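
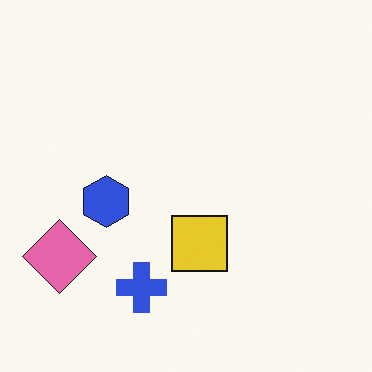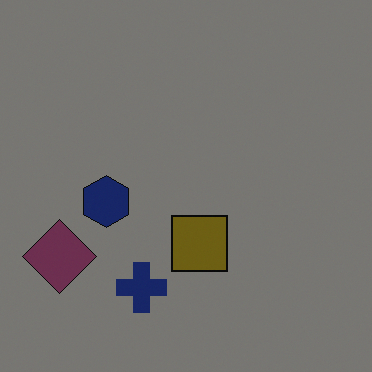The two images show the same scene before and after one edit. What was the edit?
It was substantially darkened.

Every pixel — background and shapes alike — is uniformly darkened.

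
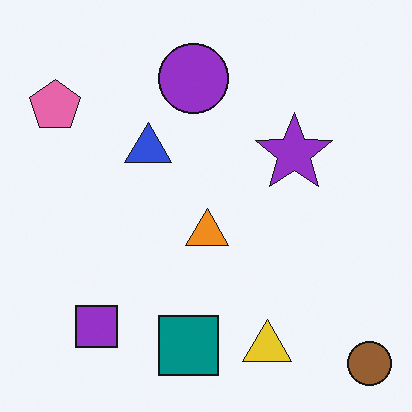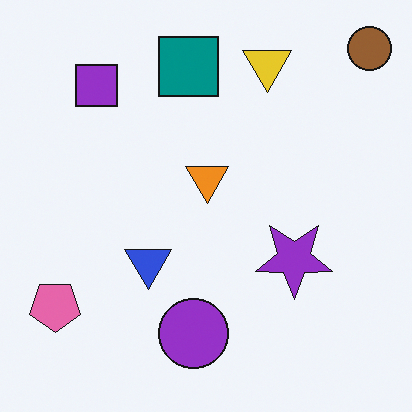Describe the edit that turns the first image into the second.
This is the original image flipped vertically (top ↔ bottom).

The brown circle is in the bottom-right of the first image and the top-right of the second — shapes on opposite sides of the horizontal midline have swapped in a mirror flip.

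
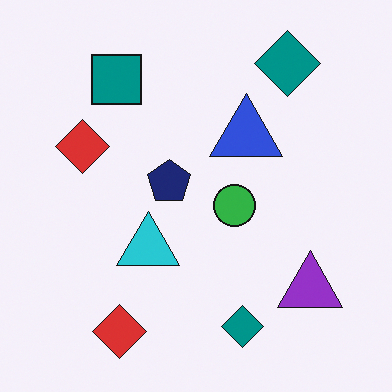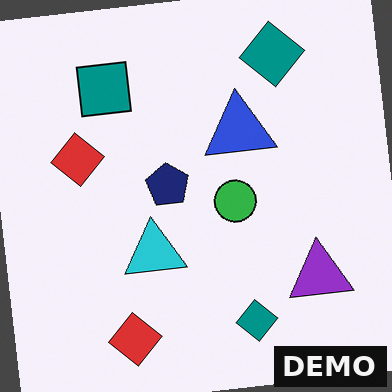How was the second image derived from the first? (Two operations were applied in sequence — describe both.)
The image was rotated counter-clockwise by a small amount, then watermarked with the text "DEMO" in the lower-right corner.

Every shape is tilted by the same angle and the image corners show triangular fill wedges — a whole-image rotation by a non-right angle. A dark label reading "DEMO" appears in the lower-right corner.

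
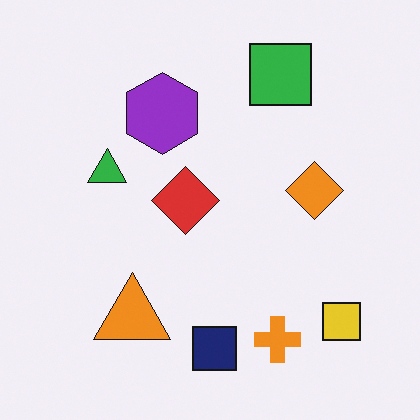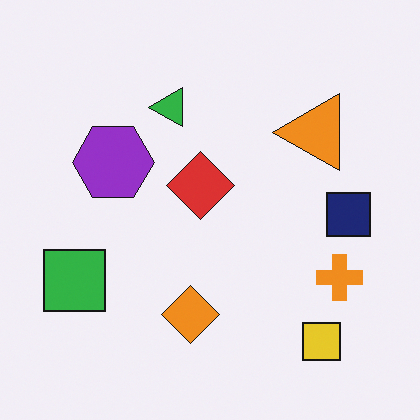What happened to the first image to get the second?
The image was transposed (reflected across the top-left ↔ bottom-right diagonal).

Shapes have swapped their row and column positions — what was in the top-right is now in the bottom-left — a diagonal reflection.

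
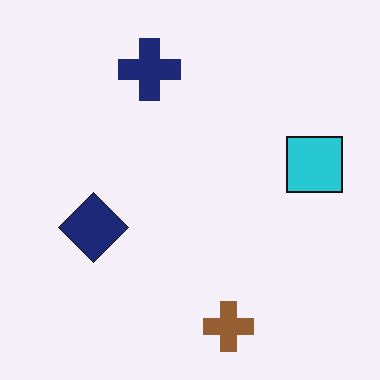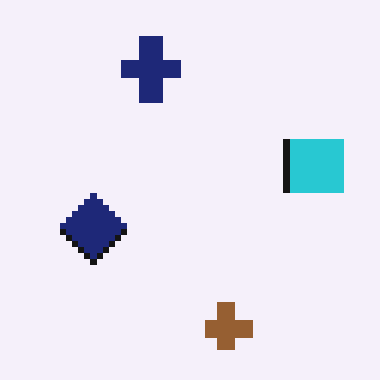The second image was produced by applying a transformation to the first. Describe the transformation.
Pixelated into visible square blocks.

Shapes are reduced to large square blocks; fine edges and outlines are lost — a downscale-then-upscale (mosaic) effect.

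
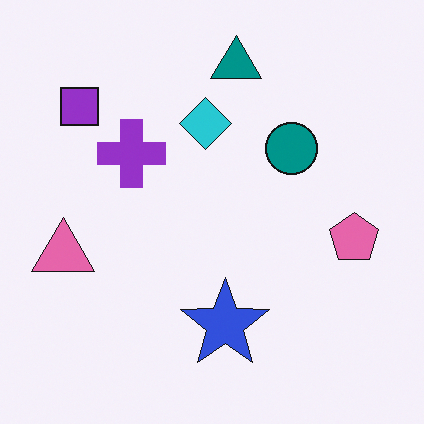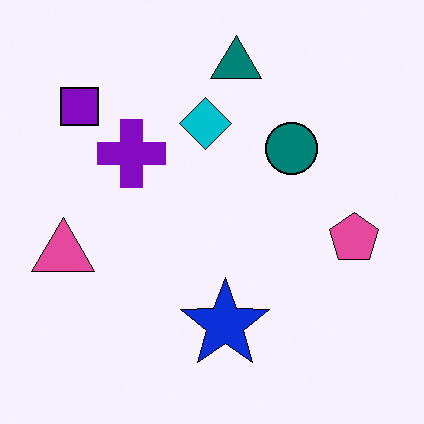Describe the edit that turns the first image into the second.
Given slightly increased contrast.

Tones are pushed away from mid-grey across the whole image — a global contrast change.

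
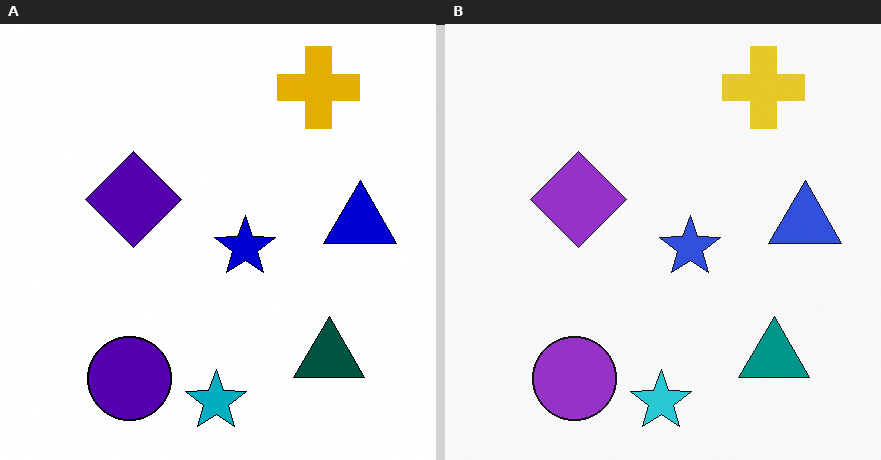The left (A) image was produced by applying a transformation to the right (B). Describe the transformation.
This is the original image boosted in contrast.

Tones are pushed away from mid-grey across the whole image — a global contrast change.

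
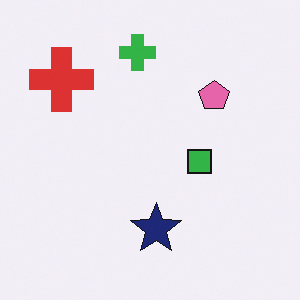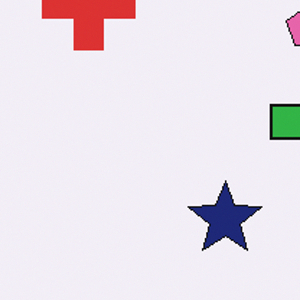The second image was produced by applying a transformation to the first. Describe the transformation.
The transformation is: cropped slightly and scaled back up.

The visible shapes are larger and the field of view is narrower; shapes near the original edges may be partly or wholly outside the frame — a crop-and-rescale.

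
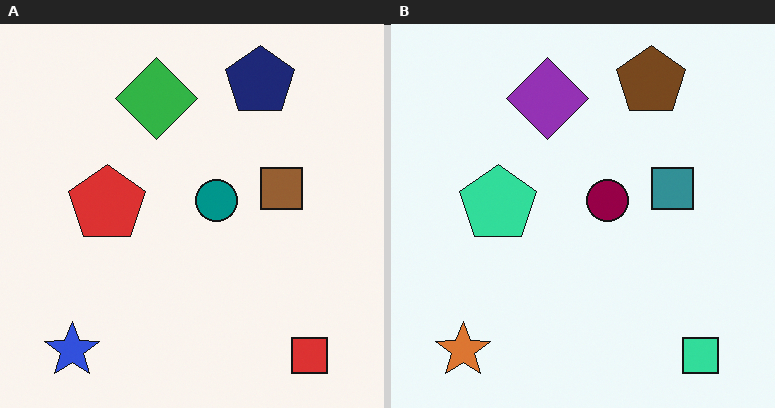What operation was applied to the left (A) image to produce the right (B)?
The transformation is: hue-shifted by a large amount.

Every shape's color has rotated by the same amount around the hue wheel — a uniform hue shift.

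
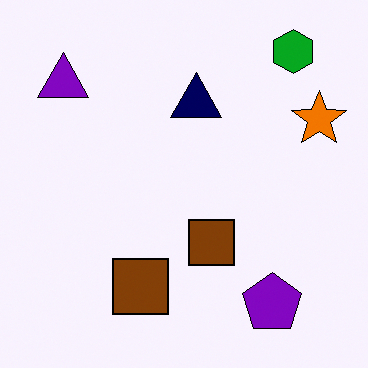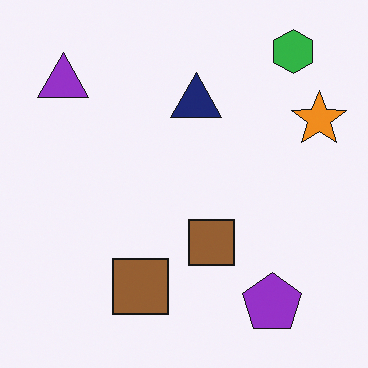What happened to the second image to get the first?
The first image is the second given slightly increased contrast.

Tones are pushed away from mid-grey across the whole image — a global contrast change.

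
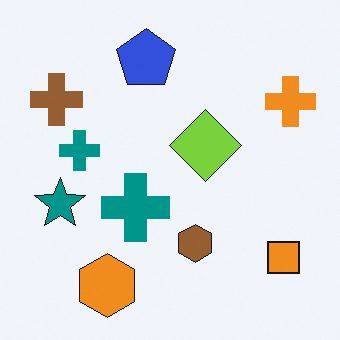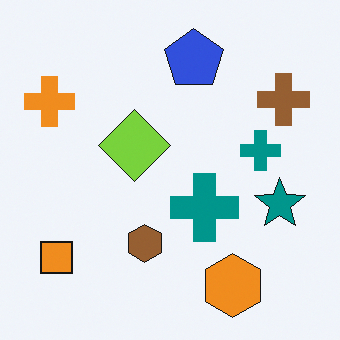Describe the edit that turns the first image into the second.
This is the original image flipped horizontally (left ↔ right).

The orange cross is in the top-right of the first image and the top-left of the second — shapes on opposite sides of the vertical midline have swapped in a mirror flip.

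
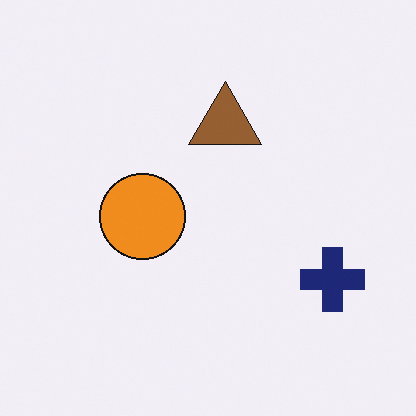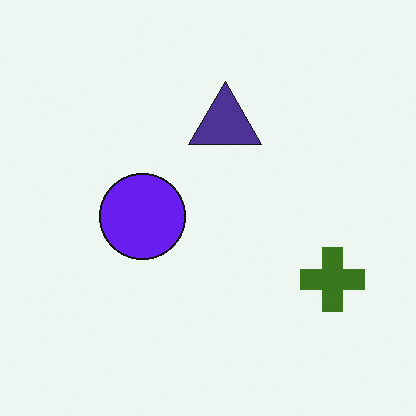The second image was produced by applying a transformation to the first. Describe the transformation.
This is the original image hue-shifted through roughly half the color wheel.

Every shape's color has rotated by the same amount around the hue wheel — a uniform hue shift.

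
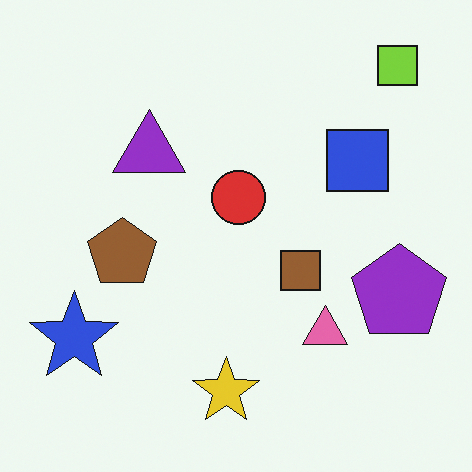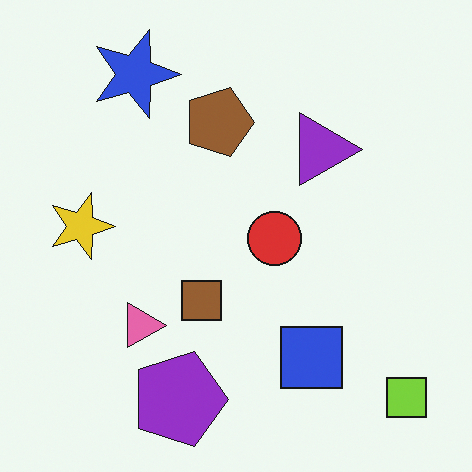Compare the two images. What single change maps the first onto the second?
The second image is the first rotated 90° clockwise.

The lime square sits in the top-right of the first image and the bottom-right of the second — consistent with a whole-image 90° clockwise rotation.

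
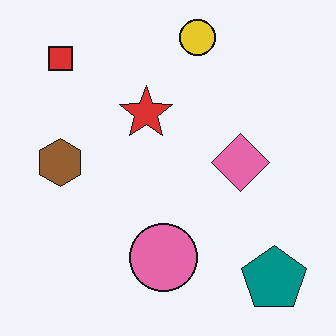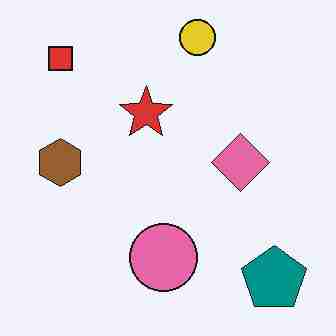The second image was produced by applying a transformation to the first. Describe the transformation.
The second image is the first heavily JPEG-compressed with obvious blocking artifacts.

Blocky 8×8 compression artifacts appear around shape edges and the flat background shows ringing — characteristic JPEG degradation.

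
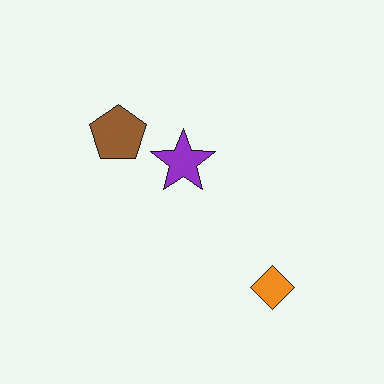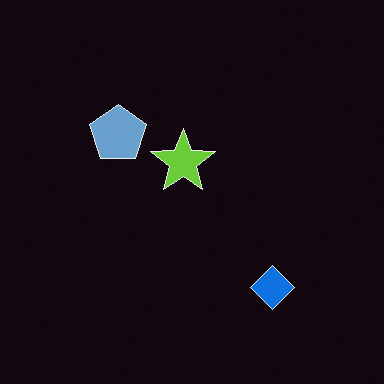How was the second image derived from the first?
The second image is the first color-inverted (negative).

The light background has become dark and every shape's color is its complement — a photographic negative.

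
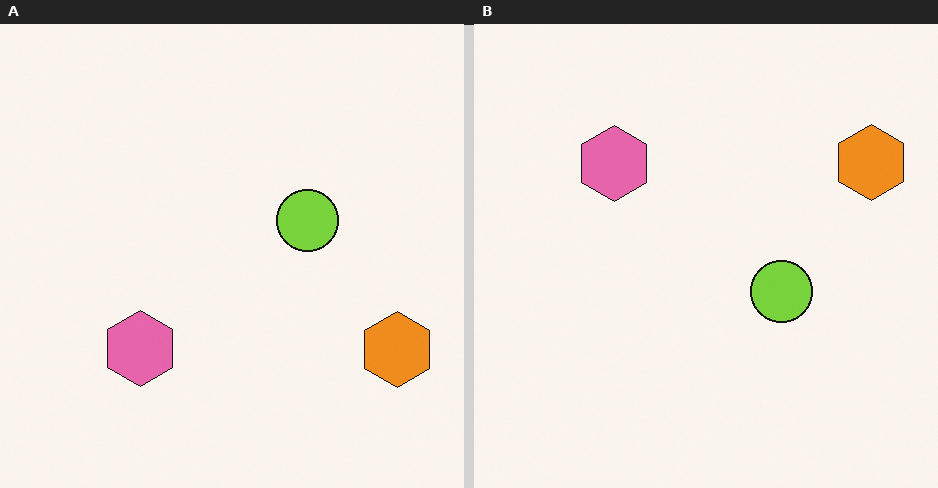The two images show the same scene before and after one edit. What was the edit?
The right (B) image is the left (A) flipped vertically (top ↔ bottom).

The orange hexagon is in the bottom-right of the left (A) image and the top-right of the right (B) — shapes on opposite sides of the horizontal midline have swapped in a mirror flip.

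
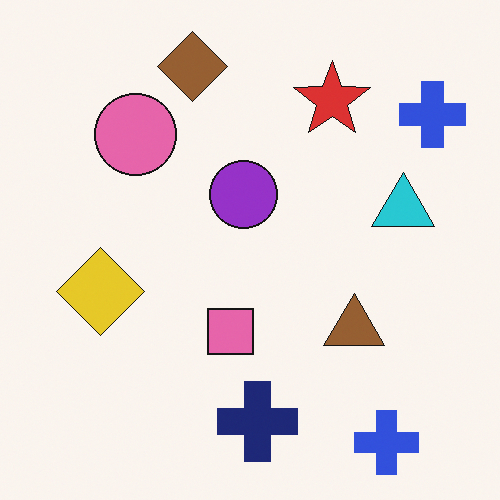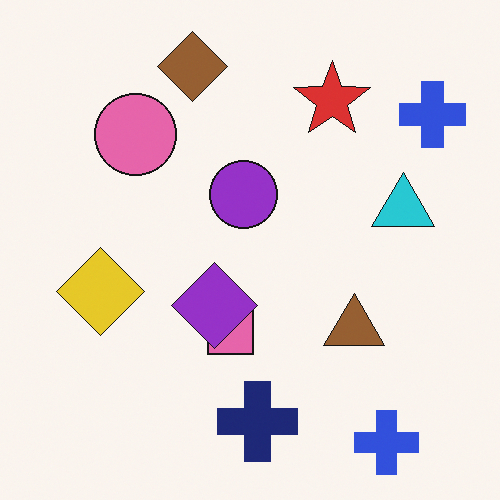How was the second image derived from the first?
This is the original image overlaid with an additional purple diamond.

A purple diamond appears in the second image that is absent from the first.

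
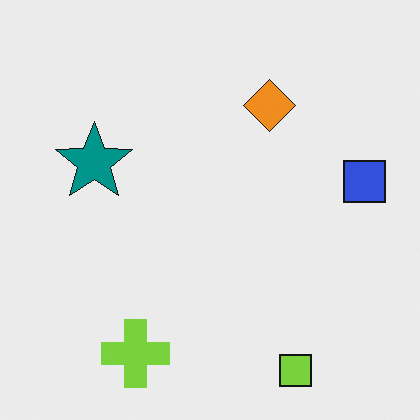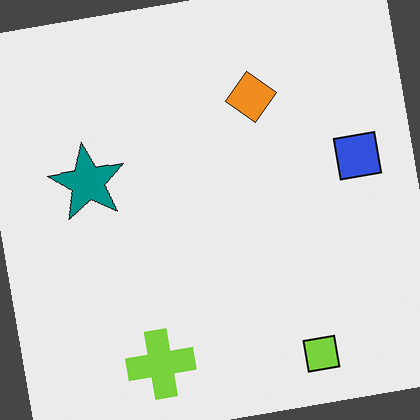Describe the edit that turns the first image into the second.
This is the original image rotated counter-clockwise by a slight angle.

Every shape is tilted by the same angle and the image corners show triangular fill wedges — a whole-image rotation by a non-right angle.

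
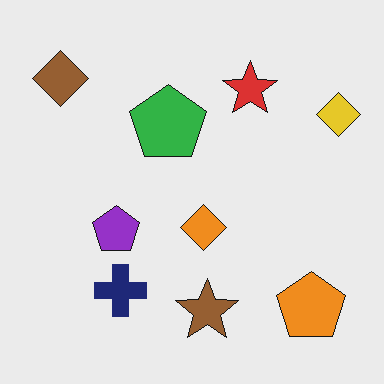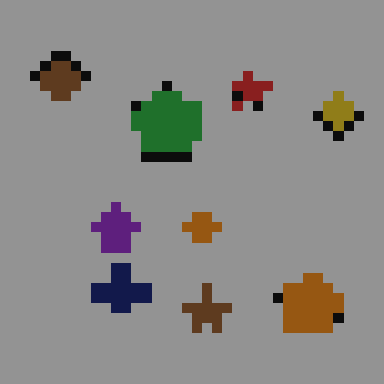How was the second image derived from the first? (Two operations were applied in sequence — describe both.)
Darkened a lot, then coarsely pixelated.

Every pixel — background and shapes alike — is uniformly darkened. Shapes are reduced to large square blocks; fine edges and outlines are lost — a downscale-then-upscale (mosaic) effect.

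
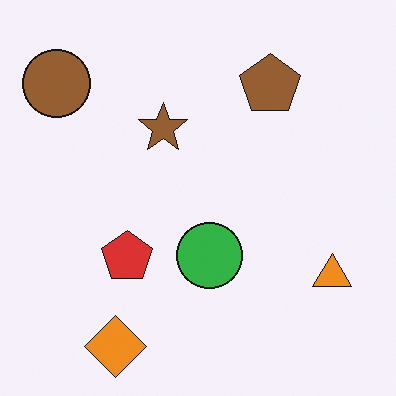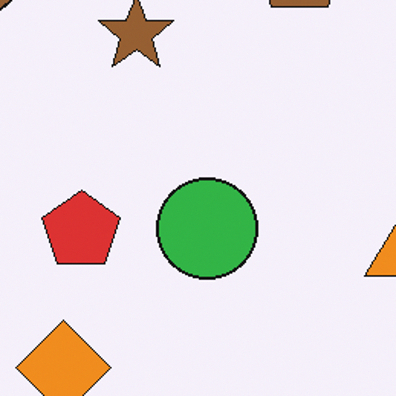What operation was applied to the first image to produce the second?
The second image is the first cropped slightly and scaled back up.

The visible shapes are larger and the field of view is narrower; shapes near the original edges may be partly or wholly outside the frame — a crop-and-rescale.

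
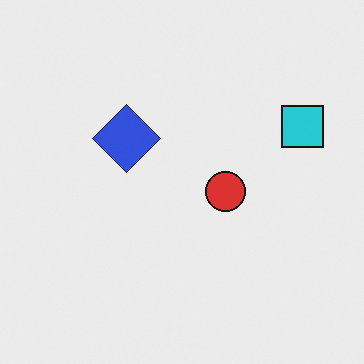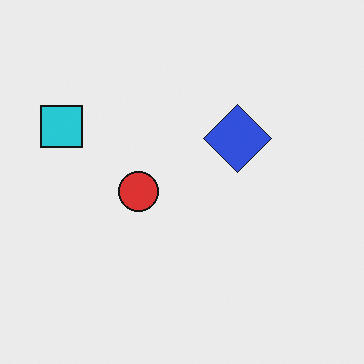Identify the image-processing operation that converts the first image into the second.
This is the original image flipped horizontally (left ↔ right).

The cyan square is in the right of the first image and the left of the second — shapes on opposite sides of the vertical midline have swapped in a mirror flip.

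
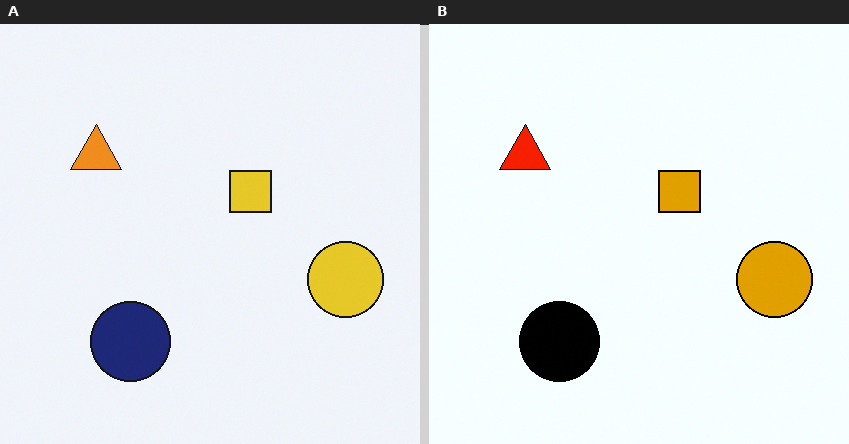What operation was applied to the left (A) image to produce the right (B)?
It was boosted in contrast.

Tones are pushed away from mid-grey across the whole image — a global contrast change.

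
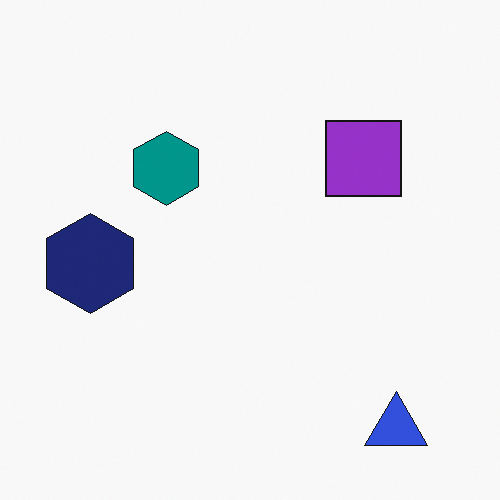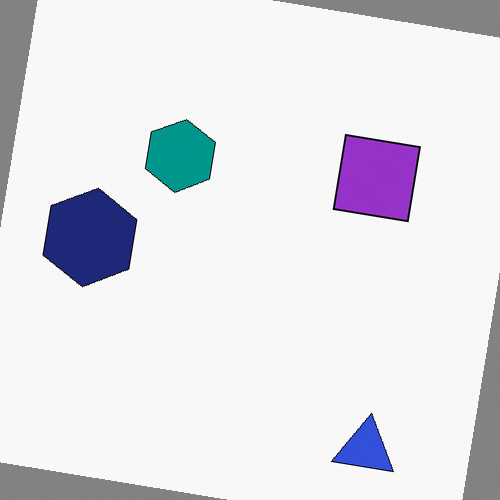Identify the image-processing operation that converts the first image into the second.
The image was rotated clockwise by a few degrees.

Every shape is tilted by the same angle and the image corners show triangular fill wedges — a whole-image rotation by a non-right angle.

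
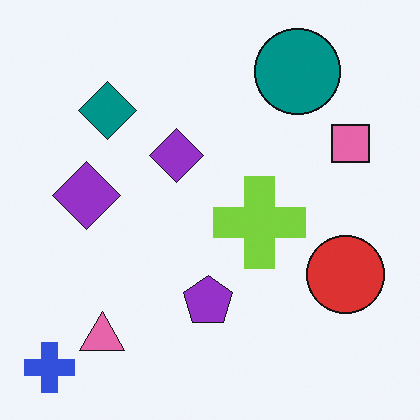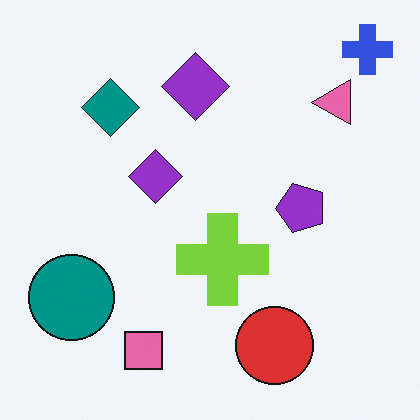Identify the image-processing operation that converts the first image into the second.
The image was transposed (reflected across the top-left ↔ bottom-right diagonal).

Shapes have swapped their row and column positions — what was in the top-right is now in the bottom-left — a diagonal reflection.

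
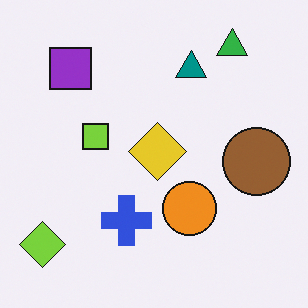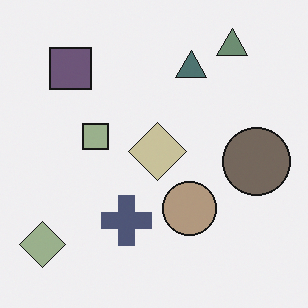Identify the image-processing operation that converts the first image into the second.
The transformation is: heavily desaturated.

All colors are more muted and greyish — a global saturation change.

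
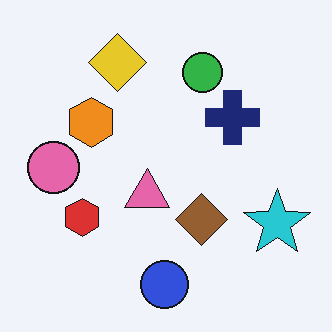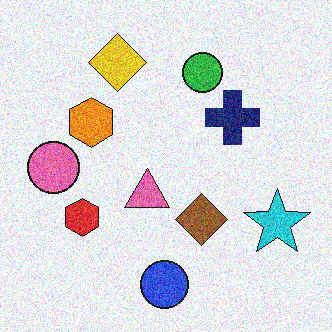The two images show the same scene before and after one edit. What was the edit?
Degraded with visible gaussian noise.

Random speckle covers the whole image, including the flat background.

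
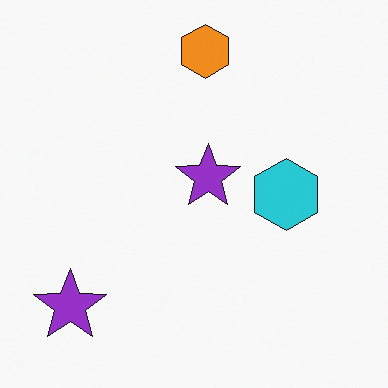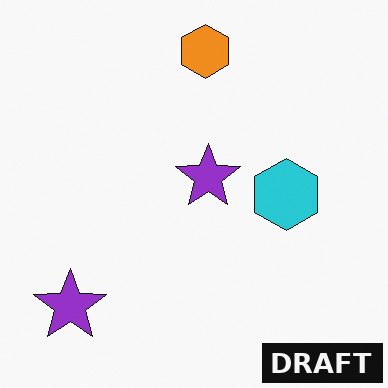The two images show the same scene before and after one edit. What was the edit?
The second image is the first watermarked with the text "DRAFT" in the lower-right corner.

A dark label reading "DRAFT" appears in the lower-right corner.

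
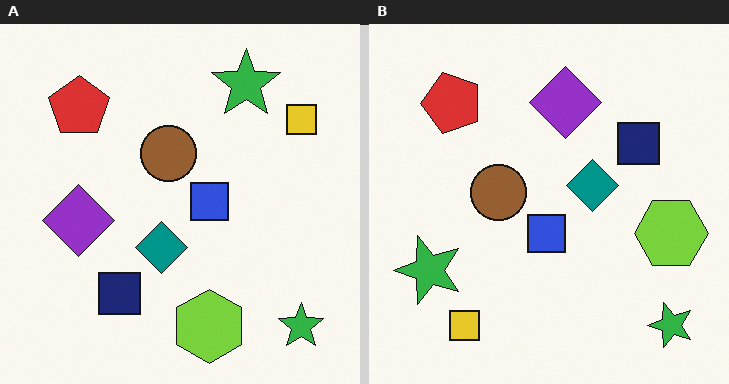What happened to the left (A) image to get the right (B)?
It was transposed (reflected across the top-left ↔ bottom-right diagonal).

Shapes have swapped their row and column positions — what was in the top-right is now in the bottom-left — a diagonal reflection.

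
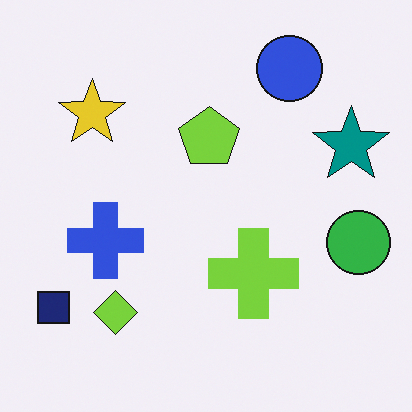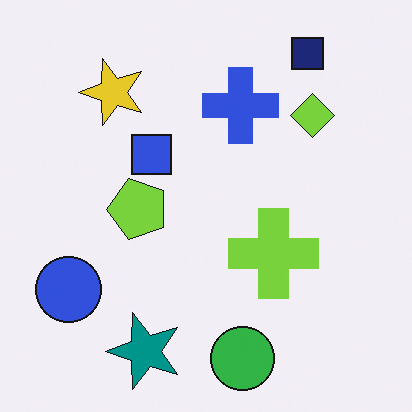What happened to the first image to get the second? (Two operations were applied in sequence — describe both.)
The image was transposed (reflected across the top-left ↔ bottom-right diagonal), then overlaid with an additional blue square.

Shapes have swapped their row and column positions — what was in the top-right is now in the bottom-left — a diagonal reflection. A blue square appears in the second image that is absent from the first.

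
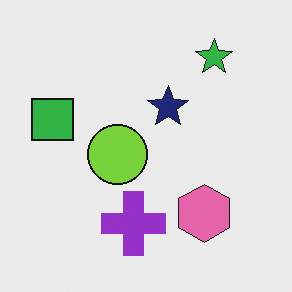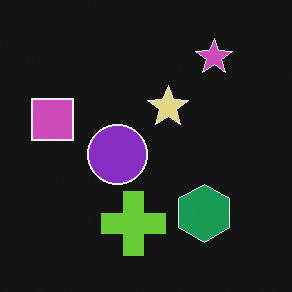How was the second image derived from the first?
It was color-inverted (negative).

The light background has become dark and every shape's color is its complement — a photographic negative.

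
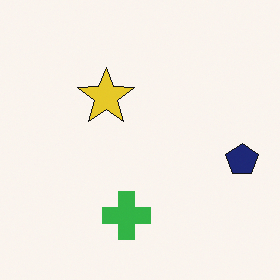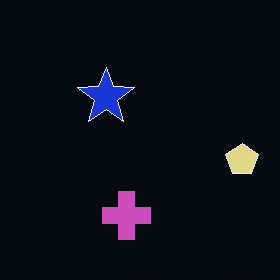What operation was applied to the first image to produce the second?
The second image is the first color-inverted (negative).

The light background has become dark and every shape's color is its complement — a photographic negative.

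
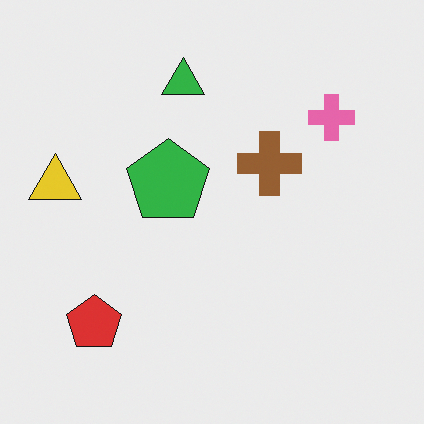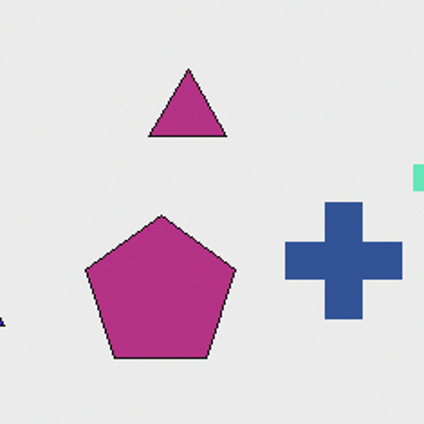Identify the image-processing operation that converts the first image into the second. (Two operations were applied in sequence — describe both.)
The transformation is: cropped to a noticeably smaller region and rescaled, then hue-shifted through roughly half the color wheel.

The visible shapes are larger and the field of view is narrower; shapes near the original edges may be partly or wholly outside the frame — a crop-and-rescale. Every shape's color has rotated by the same amount around the hue wheel — a uniform hue shift.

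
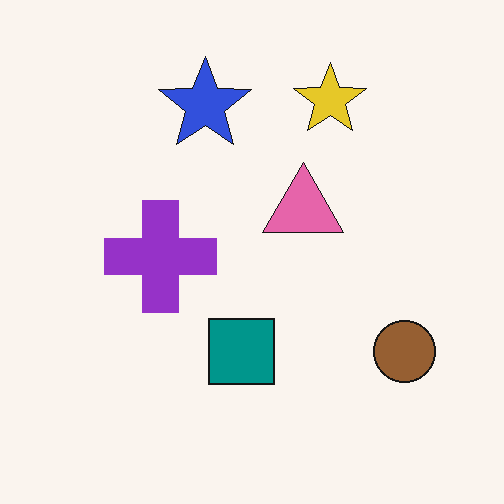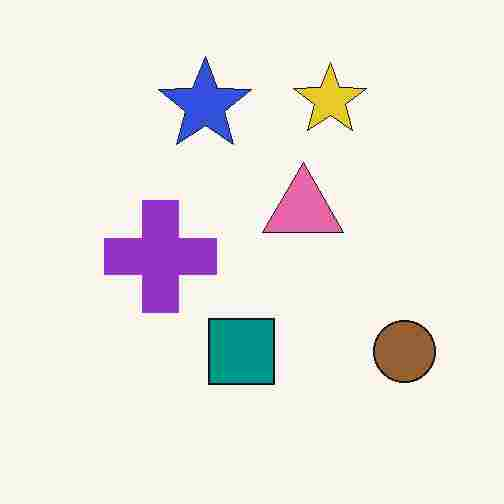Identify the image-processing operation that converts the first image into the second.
The second image is the first heavily JPEG-compressed with obvious blocking artifacts.

Blocky 8×8 compression artifacts appear around shape edges and the flat background shows ringing — characteristic JPEG degradation.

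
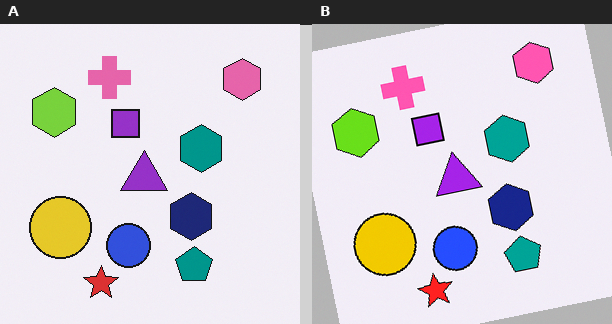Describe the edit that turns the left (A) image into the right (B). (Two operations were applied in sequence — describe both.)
It was rotated counter-clockwise by a few degrees, then slightly oversaturated.

Every shape is tilted by the same angle and the image corners show triangular fill wedges — a whole-image rotation by a non-right angle. All colors are more vivid — a global saturation change.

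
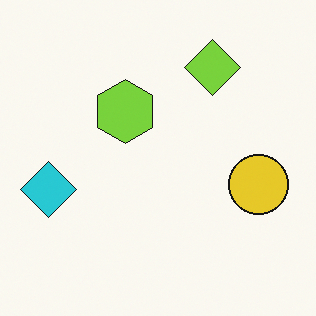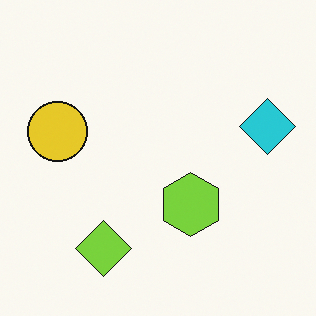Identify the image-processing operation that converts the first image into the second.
The image was rotated 180°.

The cyan diamond sits in the left of the first image and the right of the second — consistent with a whole-image 180° rotation.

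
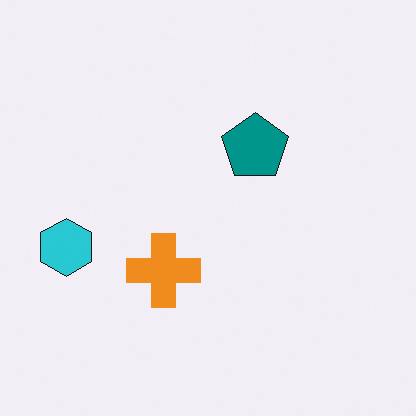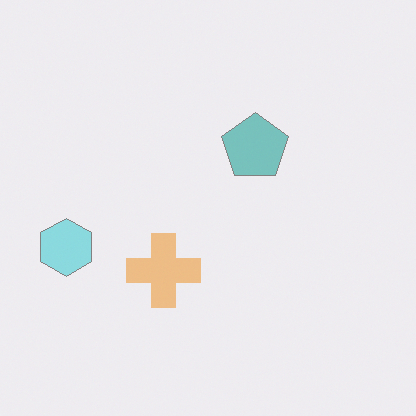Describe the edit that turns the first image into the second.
The transformation is: washed out (contrast reduced).

Tones are pushed toward mid-grey across the whole image — a global contrast change.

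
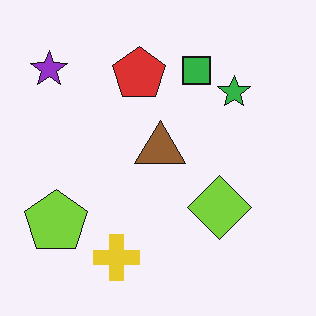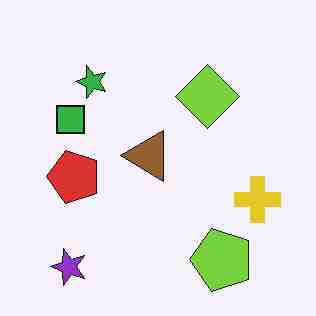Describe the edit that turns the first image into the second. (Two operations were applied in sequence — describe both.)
This is the original image rotated 90° counter-clockwise, then heavily JPEG-compressed with obvious blocking artifacts.

The purple star sits in the top-left of the first image and the bottom-left of the second — consistent with a whole-image 90° counter-clockwise rotation. Blocky 8×8 compression artifacts appear around shape edges and the flat background shows ringing — characteristic JPEG degradation.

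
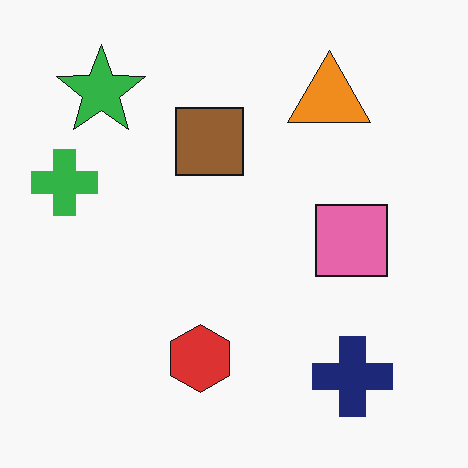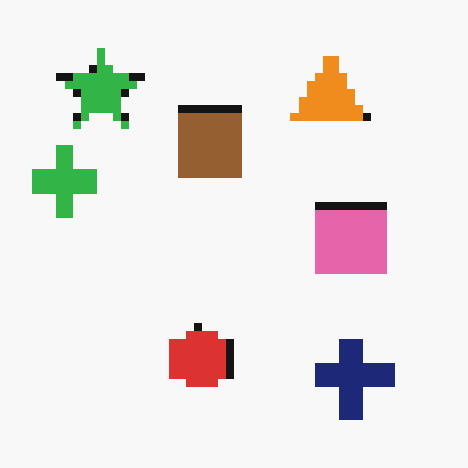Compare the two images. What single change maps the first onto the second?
The second image is the first pixelated into visible square blocks.

Shapes are reduced to large square blocks; fine edges and outlines are lost — a downscale-then-upscale (mosaic) effect.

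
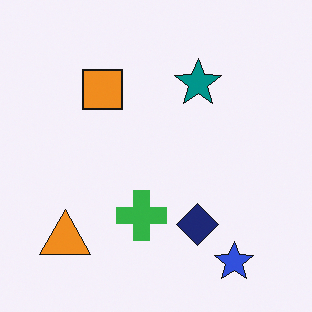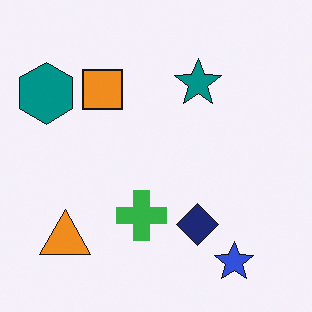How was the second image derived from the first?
The image was overlaid with an additional teal hexagon.

A teal hexagon appears in the second image that is absent from the first.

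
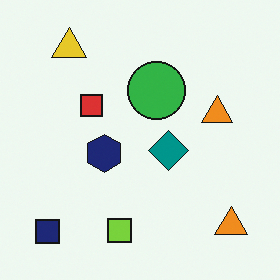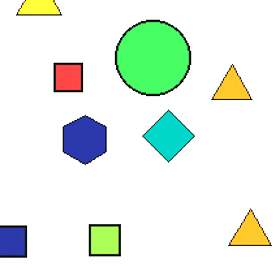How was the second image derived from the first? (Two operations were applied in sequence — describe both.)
It was cropped to a modestly smaller region and rescaled, then brightened a lot.

The visible shapes are larger and the field of view is narrower; shapes near the original edges may be partly or wholly outside the frame — a crop-and-rescale. Every pixel — background and shapes alike — is uniformly brightened.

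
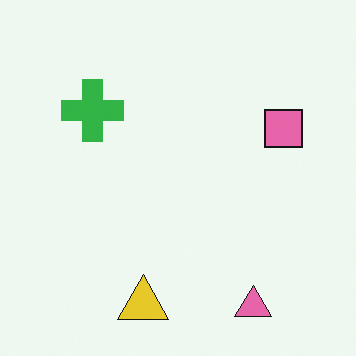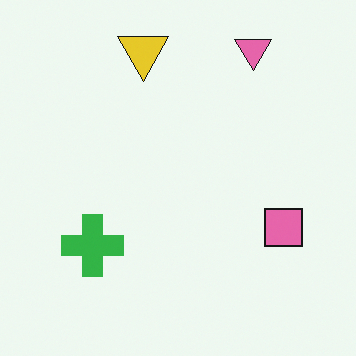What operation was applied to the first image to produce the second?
Flipped vertically (top ↔ bottom).

The pink triangle is in the bottom-right of the first image and the top-right of the second — shapes on opposite sides of the horizontal midline have swapped in a mirror flip.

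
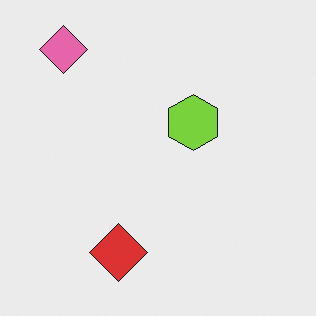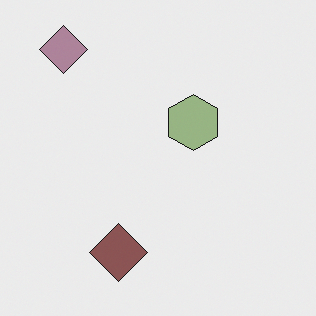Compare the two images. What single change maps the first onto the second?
This is the original image heavily desaturated.

All colors are more muted and greyish — a global saturation change.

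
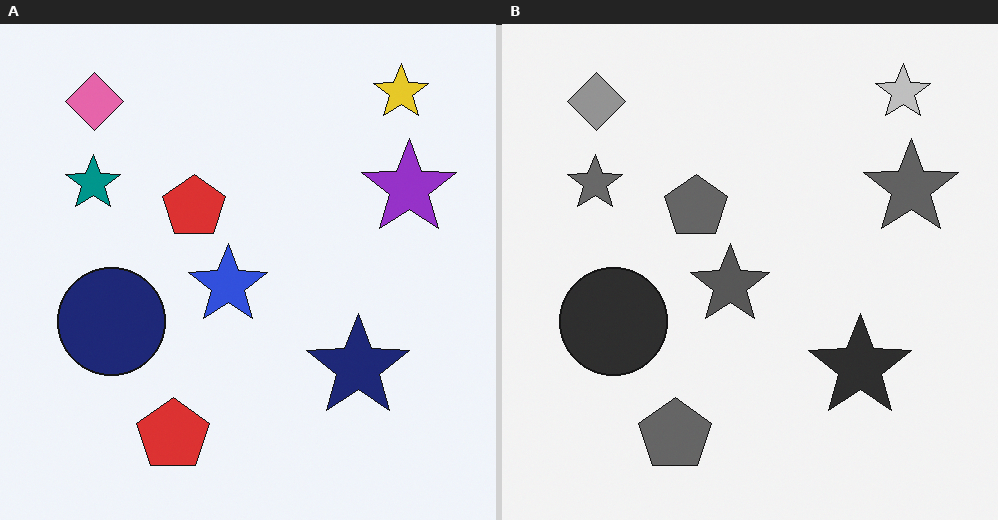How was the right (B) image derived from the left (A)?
This is the original image converted to grayscale.

All color is removed — every shape is now a shade of grey.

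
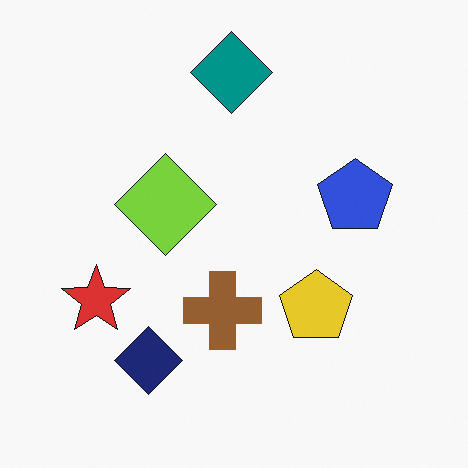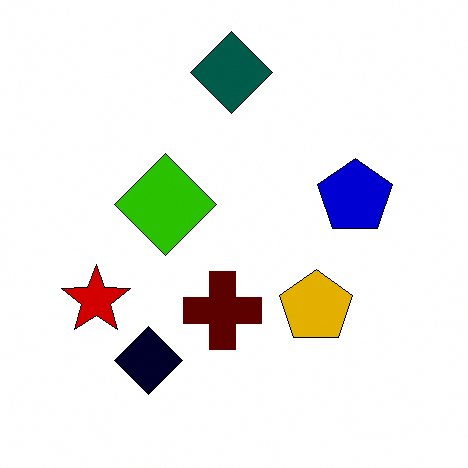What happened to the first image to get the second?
The image was given much higher contrast.

Tones are pushed away from mid-grey across the whole image — a global contrast change.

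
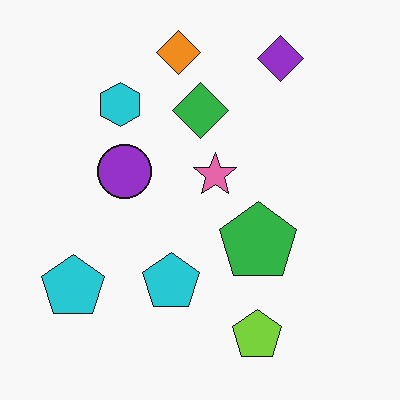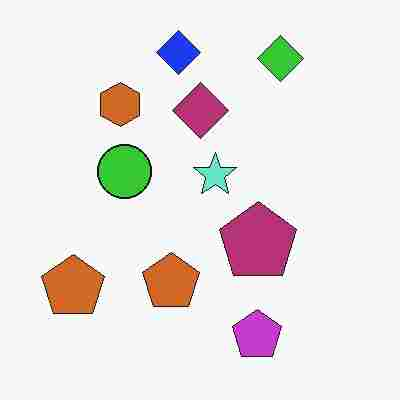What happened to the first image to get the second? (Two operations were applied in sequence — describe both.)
This is the original image hue-shifted through roughly half the color wheel, then degraded with heavy JPEG compression.

Every shape's color has rotated by the same amount around the hue wheel — a uniform hue shift. Blocky 8×8 compression artifacts appear around shape edges and the flat background shows ringing — characteristic JPEG degradation.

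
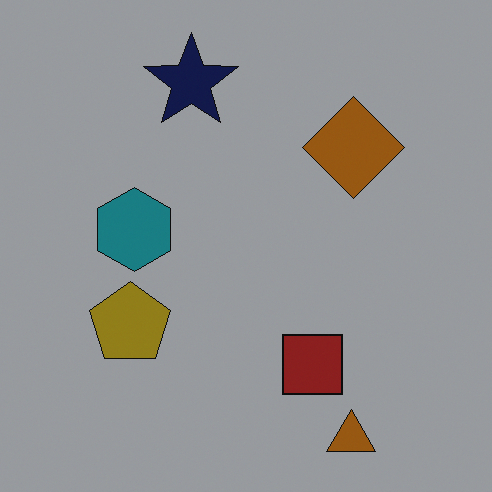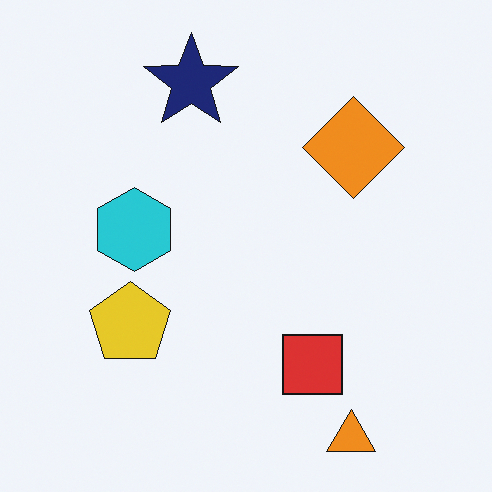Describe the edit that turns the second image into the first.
The first image is the second noticeably darkened.

Every pixel — background and shapes alike — is uniformly darkened.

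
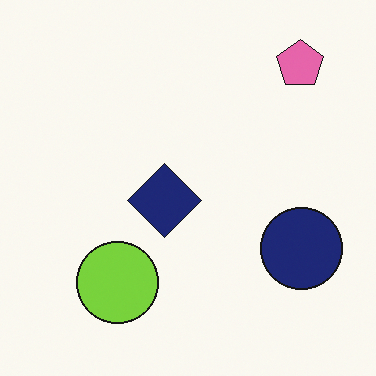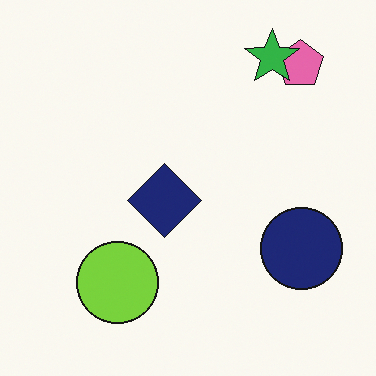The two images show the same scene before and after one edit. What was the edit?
It was overlaid with an additional green star.

A green star appears in the second image that is absent from the first.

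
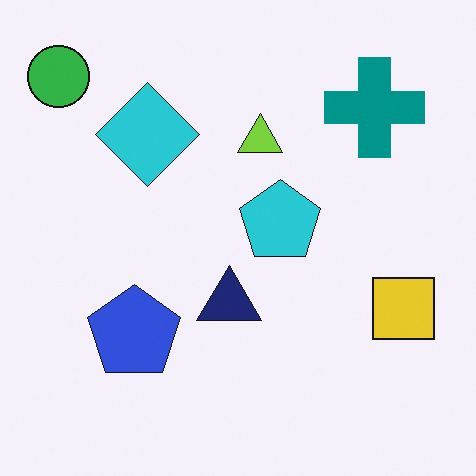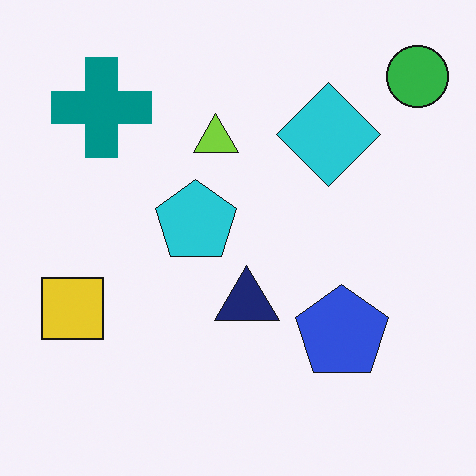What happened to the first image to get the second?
This is the original image flipped horizontally (left ↔ right).

The green circle is in the top-left of the first image and the top-right of the second — shapes on opposite sides of the vertical midline have swapped in a mirror flip.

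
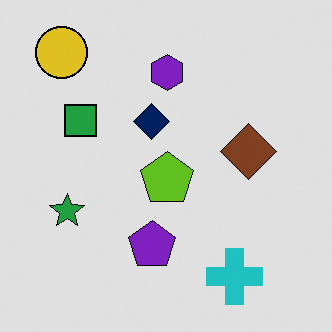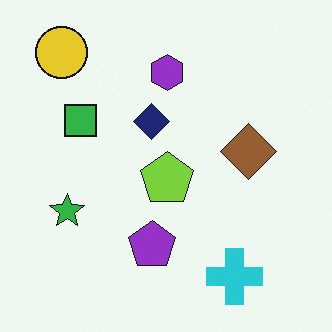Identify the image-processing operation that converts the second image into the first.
The image was moderately posterized.

Each flat color has snapped to a coarser quantized level — most visibly, the near-white background has dropped to a flat grey.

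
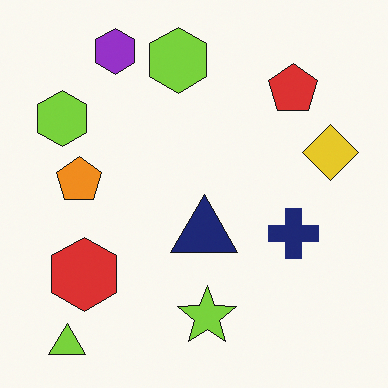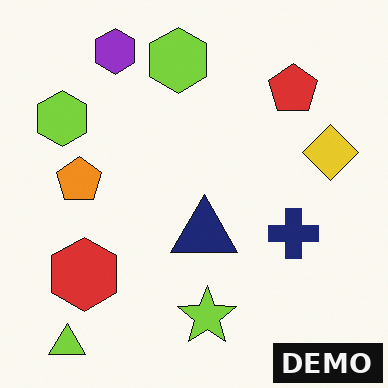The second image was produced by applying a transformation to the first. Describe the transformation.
The second image is the first watermarked with the text "DEMO" in the lower-right corner.

A dark label reading "DEMO" appears in the lower-right corner.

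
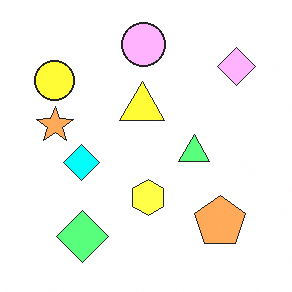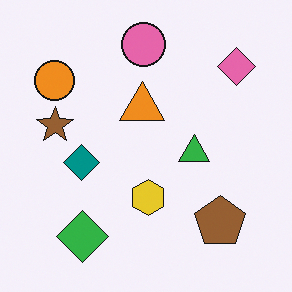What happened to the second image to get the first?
This is the original image brightened a lot.

Every pixel — background and shapes alike — is uniformly brightened.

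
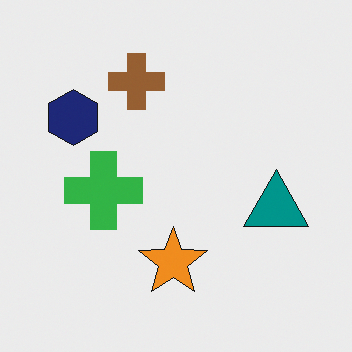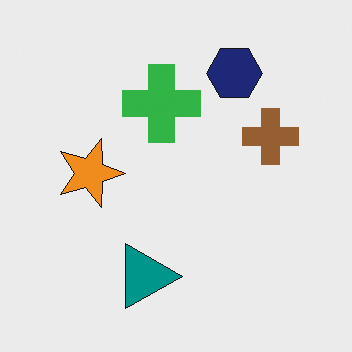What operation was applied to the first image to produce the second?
It was rotated 90° clockwise.

The navy hexagon sits in the top-left of the first image and the top of the second — consistent with a whole-image 90° clockwise rotation.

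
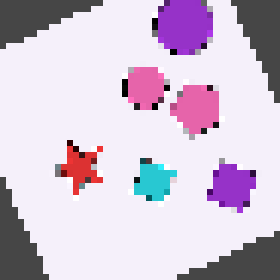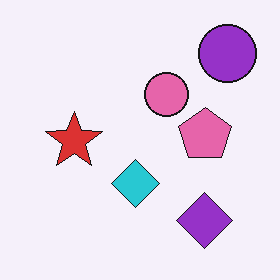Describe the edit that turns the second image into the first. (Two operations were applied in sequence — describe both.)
It was rotated counter-clockwise by a clearly visible amount, then moderately pixelated.

Every shape is tilted by the same angle and the image corners show triangular fill wedges — a whole-image rotation by a non-right angle. Shapes are reduced to large square blocks; fine edges and outlines are lost — a downscale-then-upscale (mosaic) effect.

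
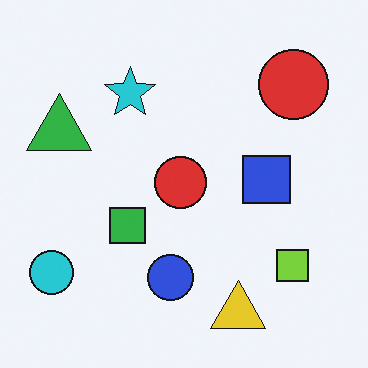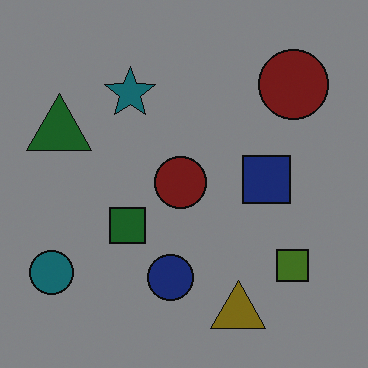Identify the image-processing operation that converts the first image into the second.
This is the original image substantially darkened.

Every pixel — background and shapes alike — is uniformly darkened.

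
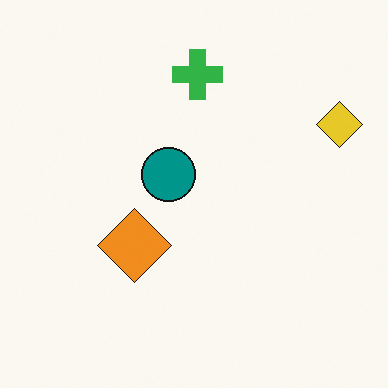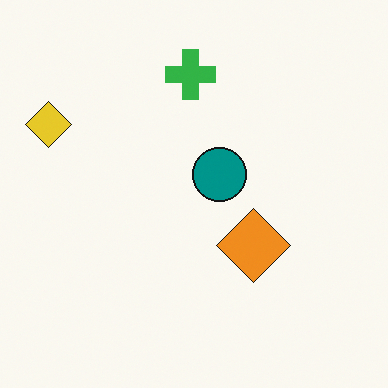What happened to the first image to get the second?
The transformation is: flipped horizontally (left ↔ right).

The yellow diamond is in the top-right of the first image and the top-left of the second — shapes on opposite sides of the vertical midline have swapped in a mirror flip.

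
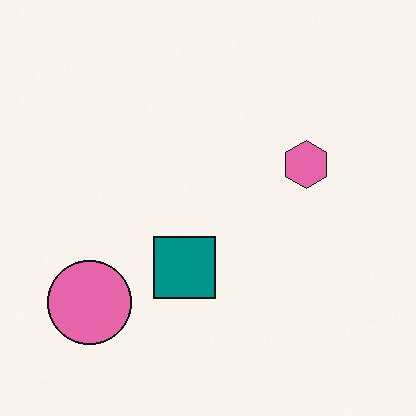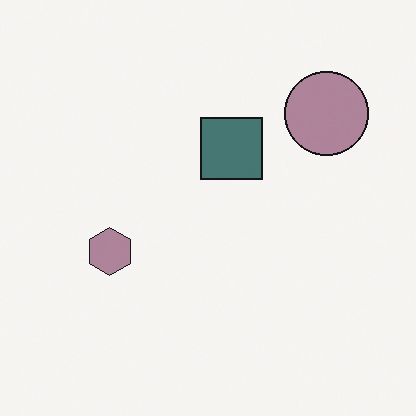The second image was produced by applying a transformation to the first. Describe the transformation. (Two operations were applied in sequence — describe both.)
The image was heavily desaturated, then rotated 180°.

All colors are more muted and greyish — a global saturation change. The pink circle sits in the bottom-left of the first image and the top-right of the second — consistent with a whole-image 180° rotation.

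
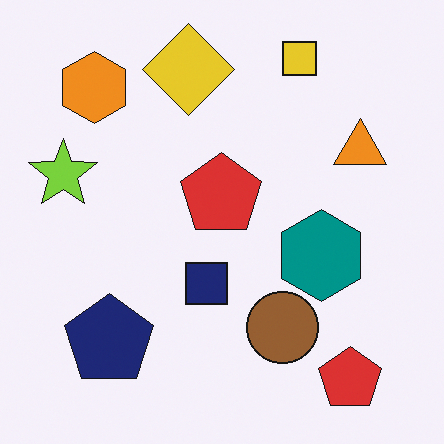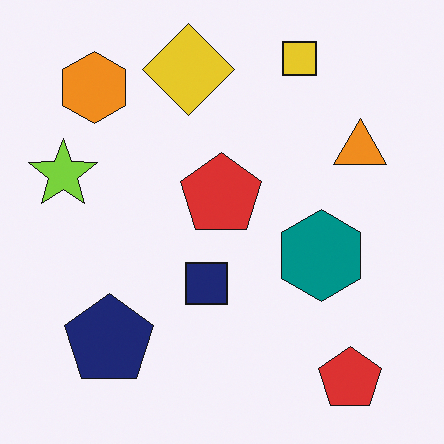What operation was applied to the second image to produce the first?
The transformation is: overlaid with an additional brown circle.

A brown circle appears in the first image that is absent from the second.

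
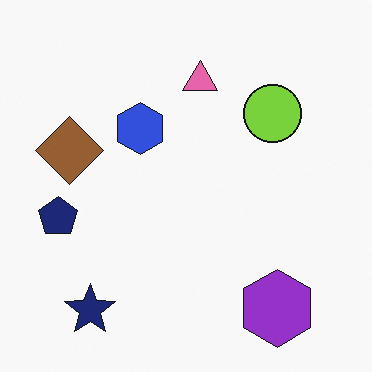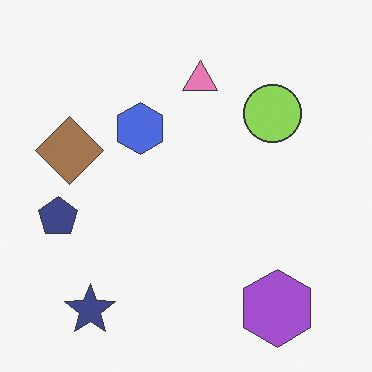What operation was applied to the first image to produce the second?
Given slightly reduced contrast.

Tones are pushed toward mid-grey across the whole image — a global contrast change.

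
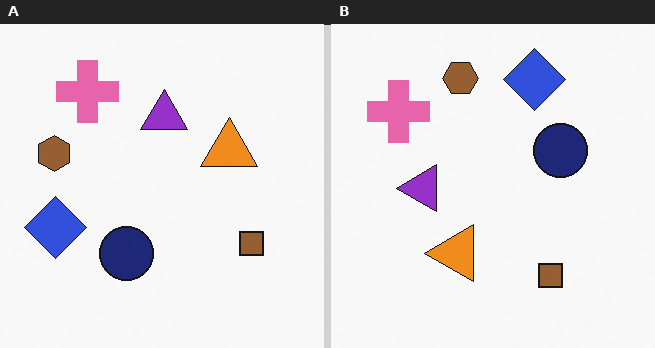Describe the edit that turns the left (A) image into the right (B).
It was transposed (reflected across the top-left ↔ bottom-right diagonal).

Shapes have swapped their row and column positions — what was in the top-right is now in the bottom-left — a diagonal reflection.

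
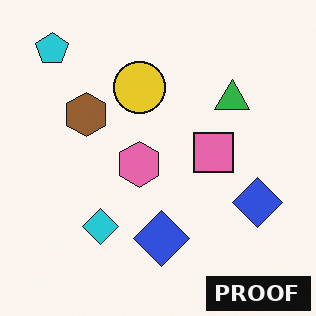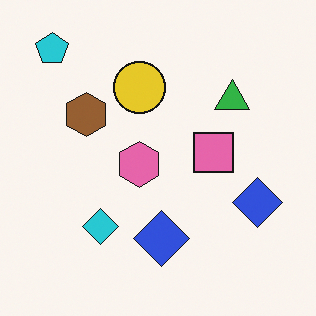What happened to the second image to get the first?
Watermarked with the text "PROOF" in the lower-right corner.

A dark label reading "PROOF" appears in the lower-right corner.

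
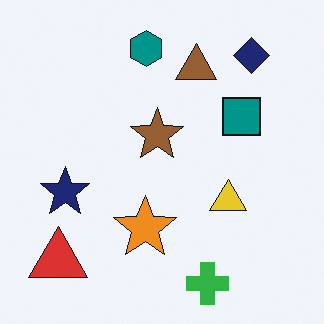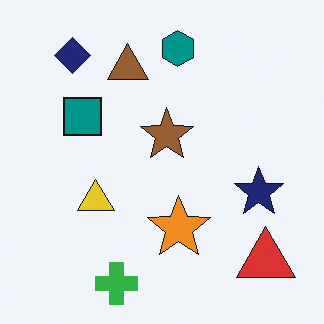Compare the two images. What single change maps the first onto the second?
The second image is the first flipped horizontally (left ↔ right).

The red triangle is in the bottom-left of the first image and the bottom-right of the second — shapes on opposite sides of the vertical midline have swapped in a mirror flip.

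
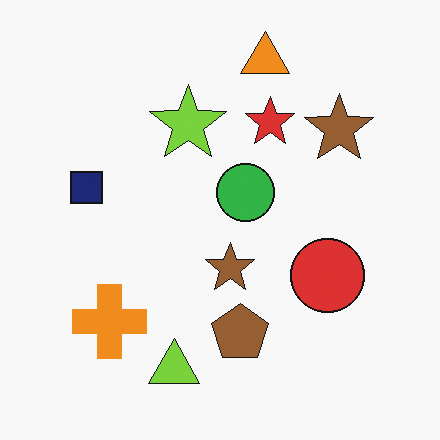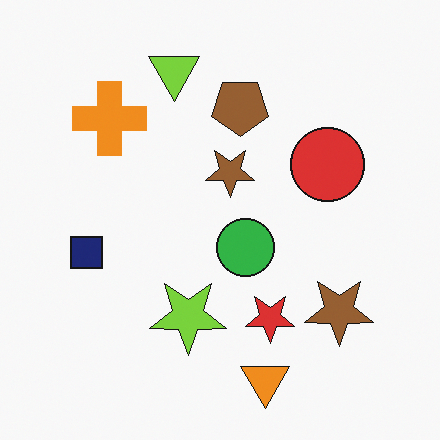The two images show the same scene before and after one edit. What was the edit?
This is the original image flipped vertically (top ↔ bottom).

The orange triangle is in the top of the first image and the bottom of the second — shapes on opposite sides of the horizontal midline have swapped in a mirror flip.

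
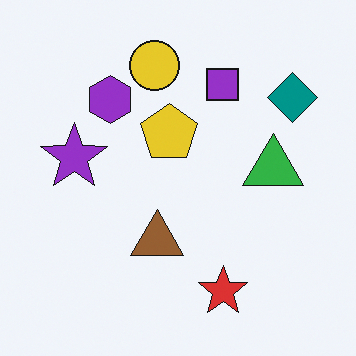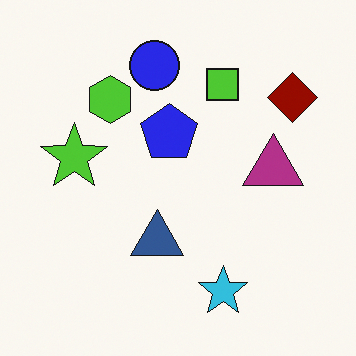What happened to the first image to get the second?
The image was hue-shifted through roughly half the color wheel.

Every shape's color has rotated by the same amount around the hue wheel — a uniform hue shift.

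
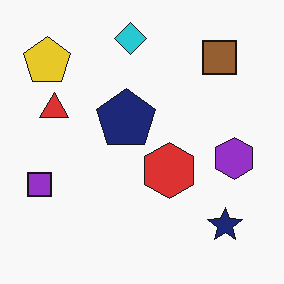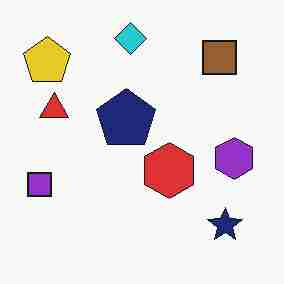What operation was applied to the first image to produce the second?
The second image is the first heavily JPEG-compressed with obvious blocking artifacts.

Blocky 8×8 compression artifacts appear around shape edges and the flat background shows ringing — characteristic JPEG degradation.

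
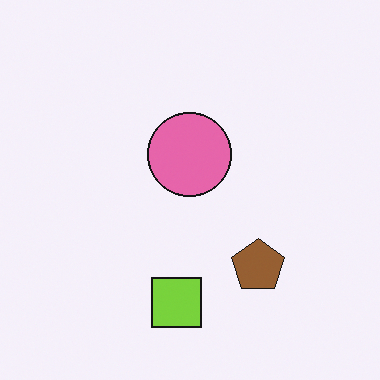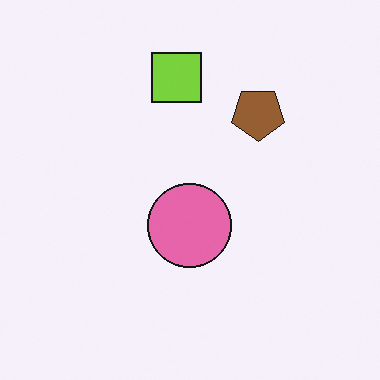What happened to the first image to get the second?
This is the original image flipped vertically (top ↔ bottom).

The lime square is in the bottom of the first image and the top of the second — shapes on opposite sides of the horizontal midline have swapped in a mirror flip.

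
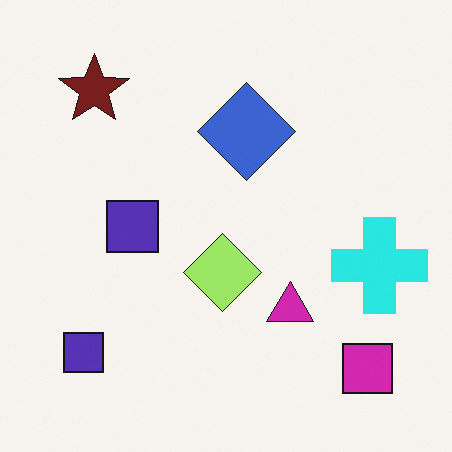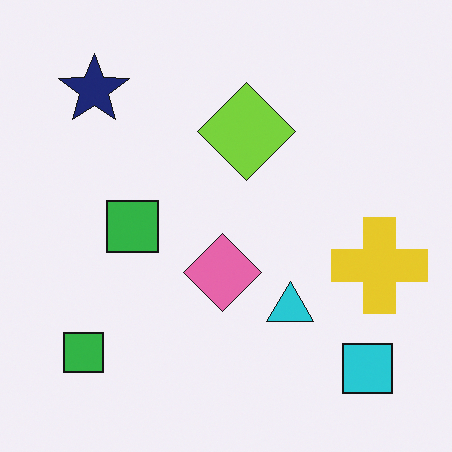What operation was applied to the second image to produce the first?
The image was hue-shifted noticeably.

Every shape's color has rotated by the same amount around the hue wheel — a uniform hue shift.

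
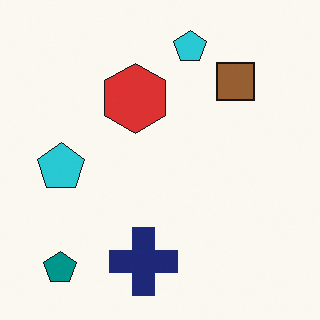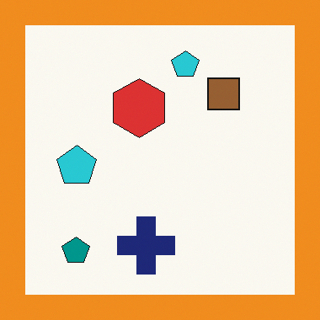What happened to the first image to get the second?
Framed with a orange border.

A solid orange frame runs around the edge of the second image, with the content slightly shrunk inside it.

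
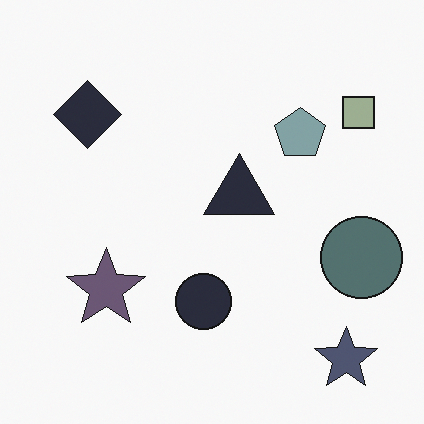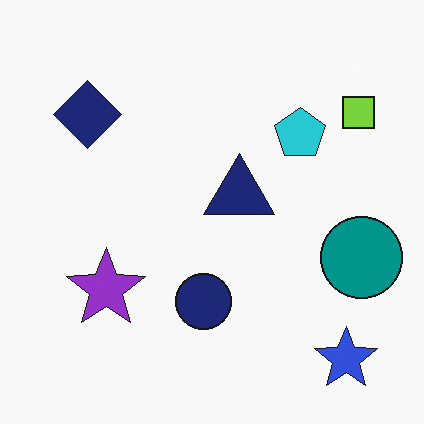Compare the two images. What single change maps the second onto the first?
It was made much more muted (saturation change).

All colors are more muted and greyish — a global saturation change.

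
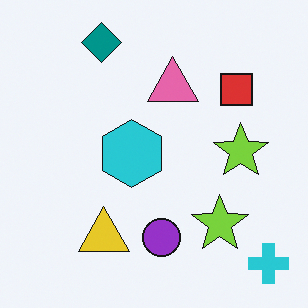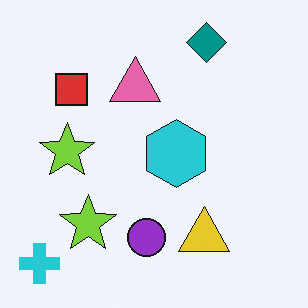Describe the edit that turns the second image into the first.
The image was flipped horizontally (left ↔ right).

The cyan cross is in the bottom-left of the second image and the bottom-right of the first — shapes on opposite sides of the vertical midline have swapped in a mirror flip.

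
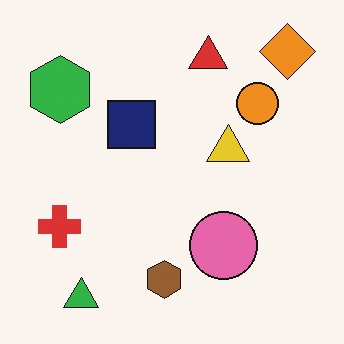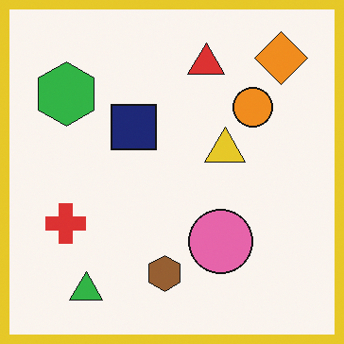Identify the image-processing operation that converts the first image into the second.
The second image is the first framed with a yellow border.

A solid yellow frame runs around the edge of the second image, with the content slightly shrunk inside it.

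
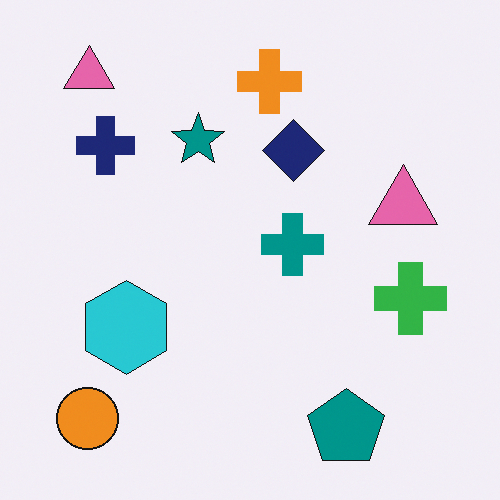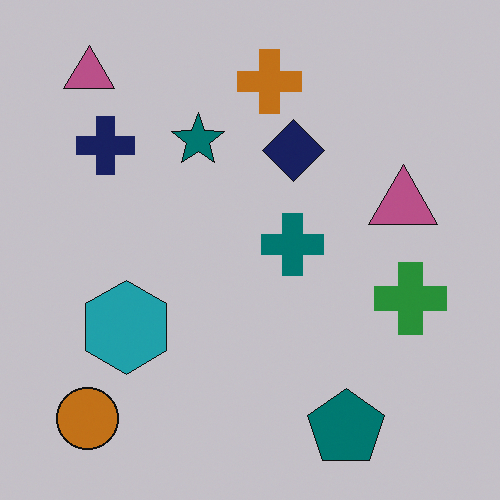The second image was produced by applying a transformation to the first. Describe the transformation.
The image was darkened a little.

Every pixel — background and shapes alike — is uniformly darkened.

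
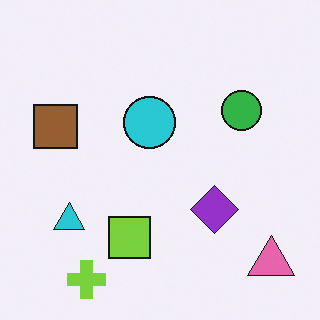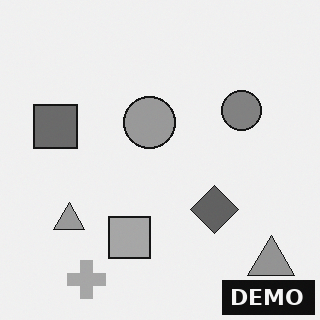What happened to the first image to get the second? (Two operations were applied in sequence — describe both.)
The transformation is: converted to grayscale, then watermarked with the text "DEMO" in the lower-right corner.

All color is removed — every shape is now a shade of grey. A dark label reading "DEMO" appears in the lower-right corner.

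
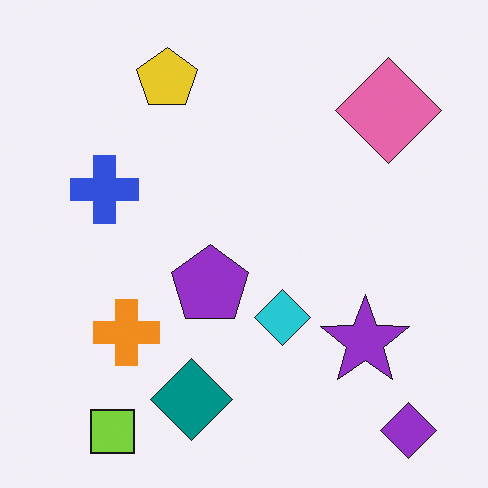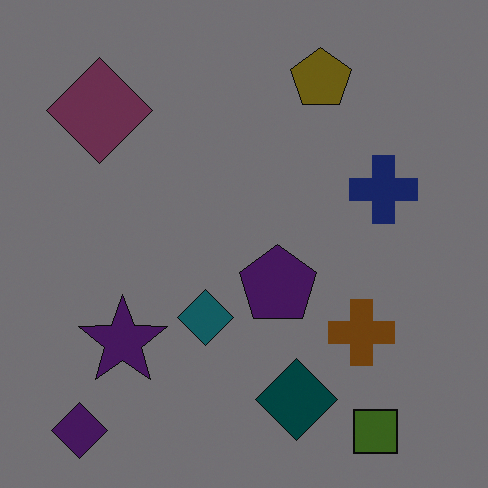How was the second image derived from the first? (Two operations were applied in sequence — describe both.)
Darkened a lot, then flipped horizontally (left ↔ right).

Every pixel — background and shapes alike — is uniformly darkened. The purple diamond is in the bottom-right of the first image and the bottom-left of the second — shapes on opposite sides of the vertical midline have swapped in a mirror flip.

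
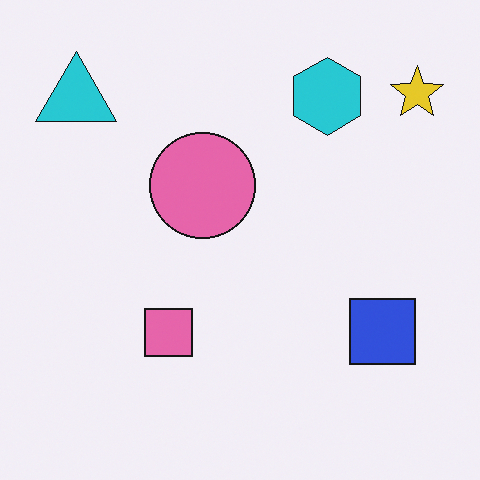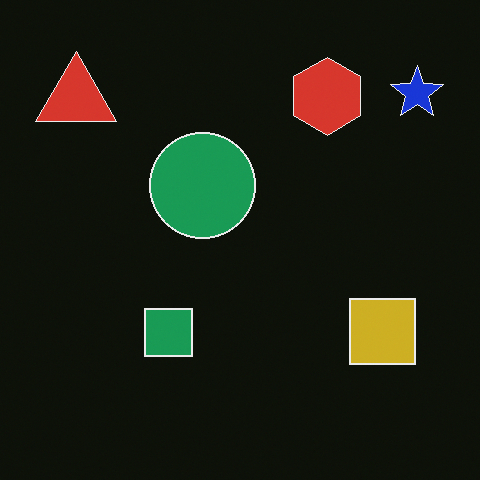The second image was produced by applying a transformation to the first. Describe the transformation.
The transformation is: color-inverted (negative).

The light background has become dark and every shape's color is its complement — a photographic negative.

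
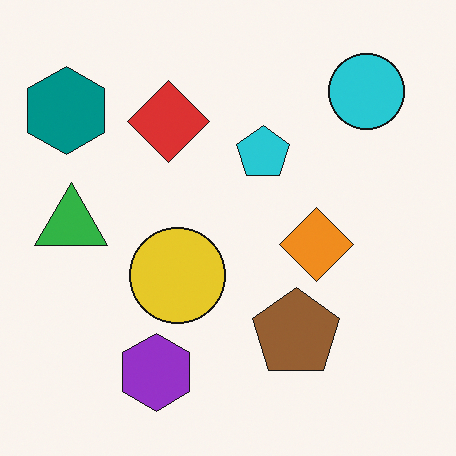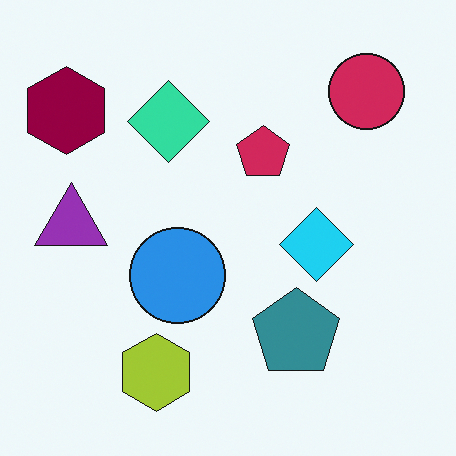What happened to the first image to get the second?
The image was hue-shifted through roughly half the color wheel.

Every shape's color has rotated by the same amount around the hue wheel — a uniform hue shift.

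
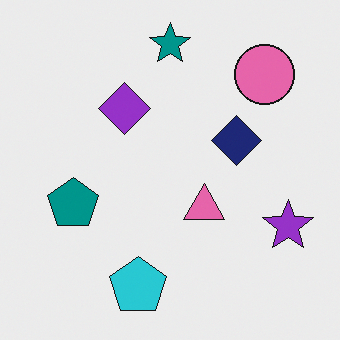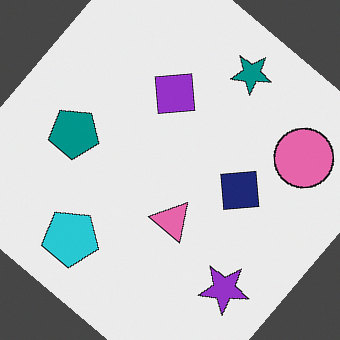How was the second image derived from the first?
It was rotated clockwise by a large amount — several tens of degrees.

Every shape is tilted by the same angle and the image corners show triangular fill wedges — a whole-image rotation by a non-right angle.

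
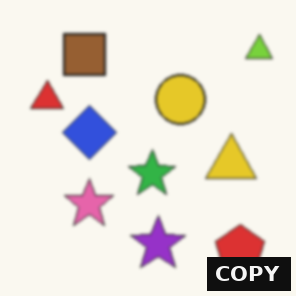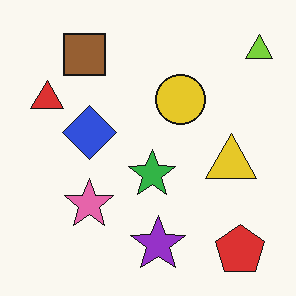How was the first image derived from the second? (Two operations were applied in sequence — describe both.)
This is the original image given a subtle gaussian blur, then watermarked with the text "COPY" in the lower-right corner.

Shape edges and outlines are uniformly softened across the whole image. A dark label reading "COPY" appears in the lower-right corner.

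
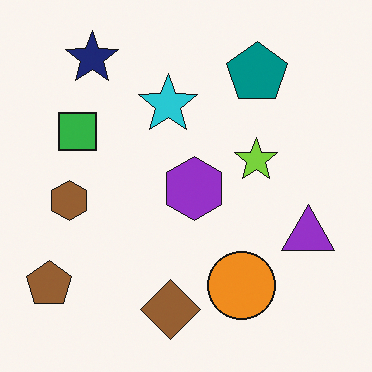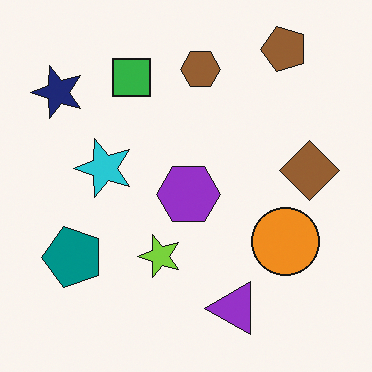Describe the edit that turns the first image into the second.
The transformation is: transposed (reflected across the top-left ↔ bottom-right diagonal).

Shapes have swapped their row and column positions — what was in the top-right is now in the bottom-left — a diagonal reflection.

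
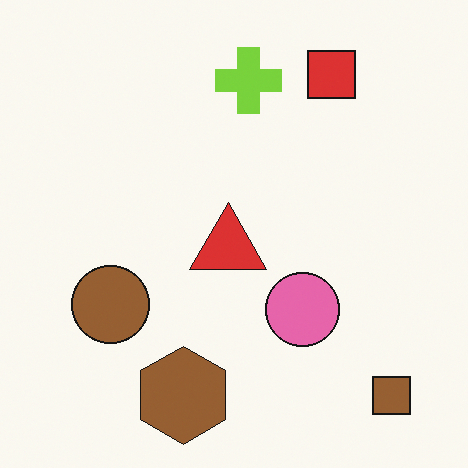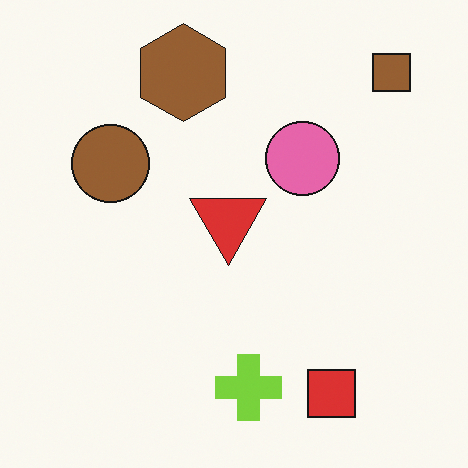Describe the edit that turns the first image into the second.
The transformation is: flipped vertically (top ↔ bottom).

The brown hexagon is in the bottom of the first image and the top of the second — shapes on opposite sides of the horizontal midline have swapped in a mirror flip.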